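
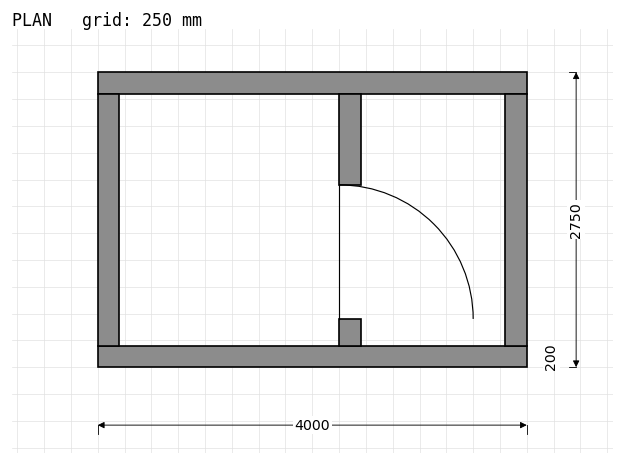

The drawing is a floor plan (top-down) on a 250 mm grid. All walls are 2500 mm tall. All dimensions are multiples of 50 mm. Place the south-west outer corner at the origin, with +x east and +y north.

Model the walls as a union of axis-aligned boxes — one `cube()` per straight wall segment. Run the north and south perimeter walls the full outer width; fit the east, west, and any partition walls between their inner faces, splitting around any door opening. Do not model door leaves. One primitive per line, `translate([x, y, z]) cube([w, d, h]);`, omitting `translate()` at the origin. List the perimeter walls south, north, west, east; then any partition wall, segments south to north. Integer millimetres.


cube([4000, 200, 2500]);
translate([0, 2550, 0]) cube([4000, 200, 2500]);
translate([0, 200, 0]) cube([200, 2350, 2500]);
translate([3800, 200, 0]) cube([200, 2350, 2500]);
translate([2250, 200, 0]) cube([200, 250, 2500]);
translate([2250, 1700, 0]) cube([200, 850, 2500]);


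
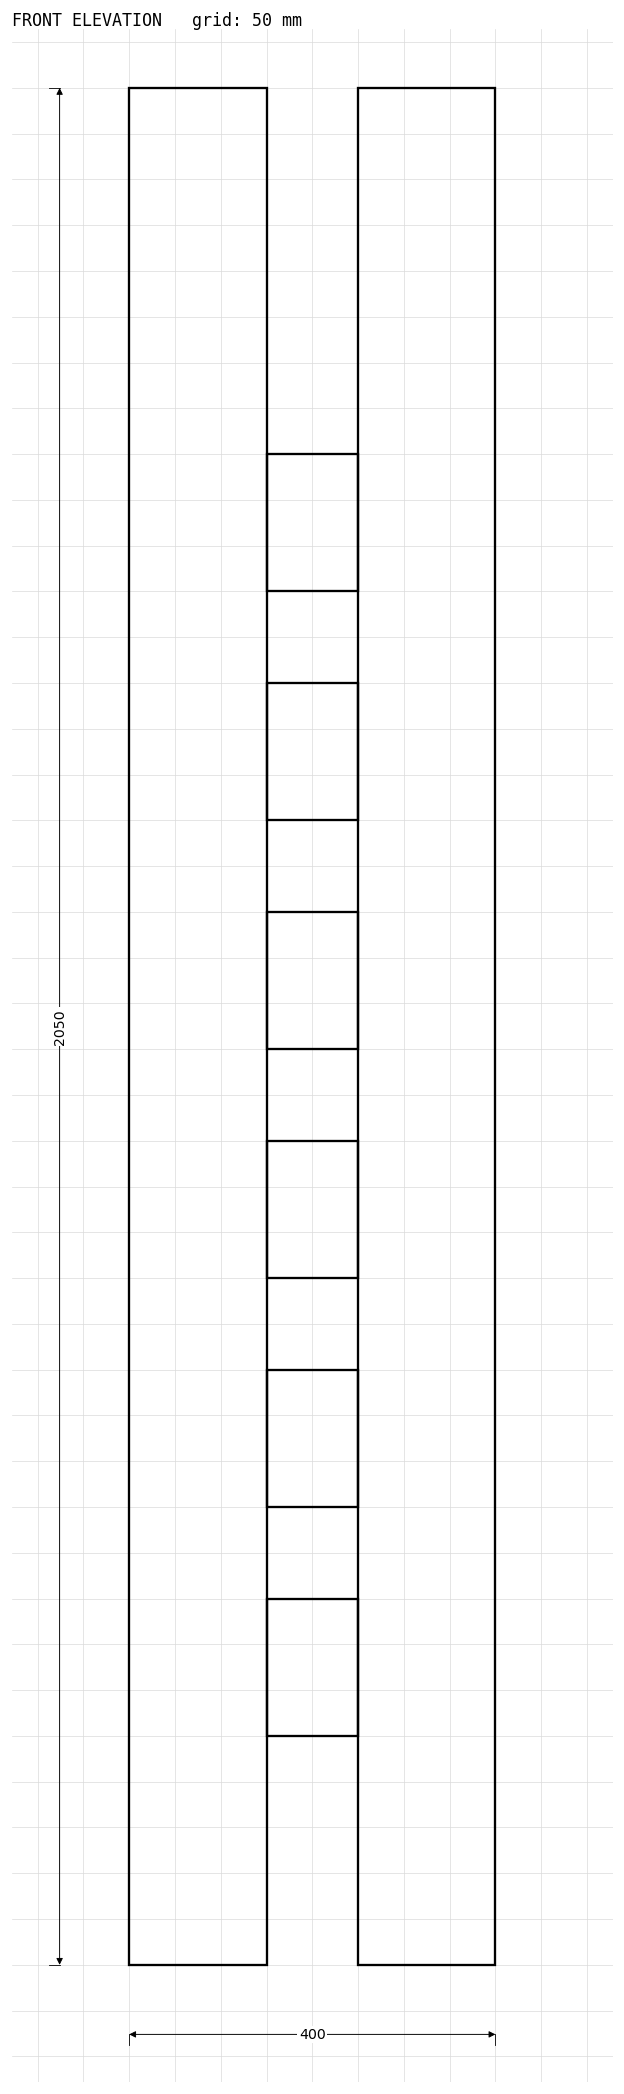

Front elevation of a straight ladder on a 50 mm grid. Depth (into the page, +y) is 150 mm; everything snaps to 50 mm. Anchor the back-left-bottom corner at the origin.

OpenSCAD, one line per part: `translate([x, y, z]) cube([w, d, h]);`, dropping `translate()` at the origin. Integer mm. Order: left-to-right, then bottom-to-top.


cube([150, 150, 2050]);
translate([150, 0, 250]) cube([100, 150, 150]);
translate([150, 0, 500]) cube([100, 150, 150]);
translate([150, 0, 750]) cube([100, 150, 150]);
translate([150, 0, 1000]) cube([100, 150, 150]);
translate([150, 0, 1250]) cube([100, 150, 150]);
translate([150, 0, 1500]) cube([100, 150, 150]);
translate([250, 0, 0]) cube([150, 150, 2050]);


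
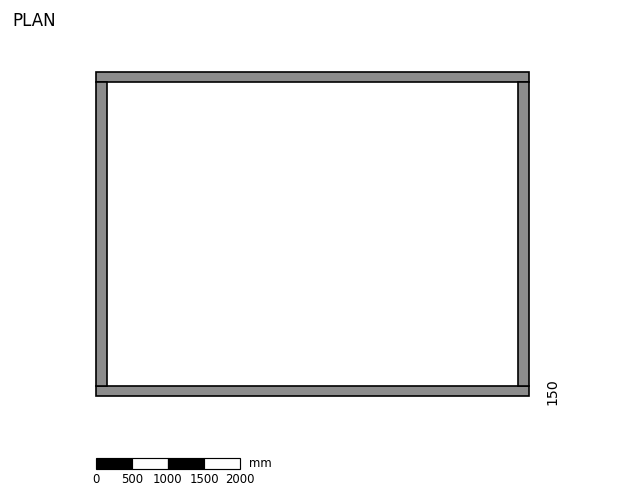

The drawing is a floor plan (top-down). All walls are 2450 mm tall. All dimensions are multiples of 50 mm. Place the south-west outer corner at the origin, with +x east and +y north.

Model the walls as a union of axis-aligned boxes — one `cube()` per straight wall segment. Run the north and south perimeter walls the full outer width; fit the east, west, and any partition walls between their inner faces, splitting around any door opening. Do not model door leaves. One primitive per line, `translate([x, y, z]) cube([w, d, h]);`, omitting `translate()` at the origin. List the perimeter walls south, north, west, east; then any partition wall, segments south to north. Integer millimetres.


cube([6000, 150, 2450]);
translate([0, 4350, 0]) cube([6000, 150, 2450]);
translate([0, 150, 0]) cube([150, 4200, 2450]);
translate([5850, 150, 0]) cube([150, 4200, 2450]);


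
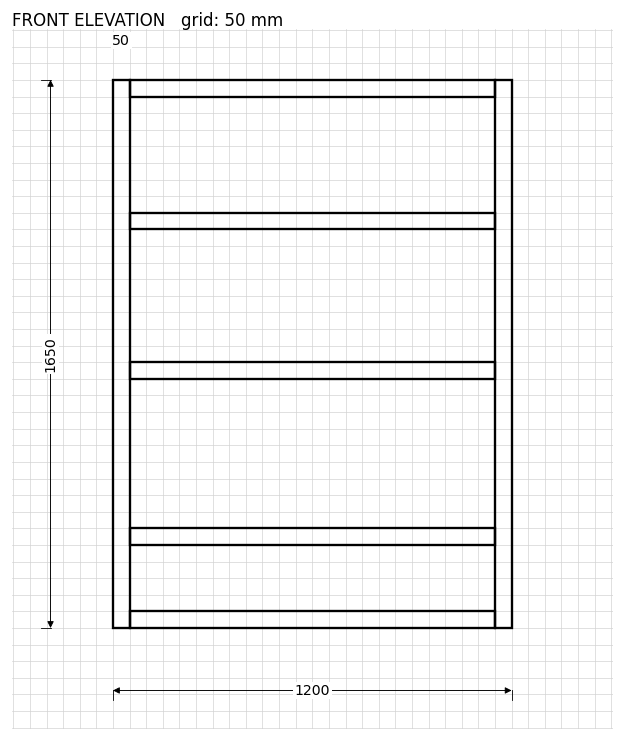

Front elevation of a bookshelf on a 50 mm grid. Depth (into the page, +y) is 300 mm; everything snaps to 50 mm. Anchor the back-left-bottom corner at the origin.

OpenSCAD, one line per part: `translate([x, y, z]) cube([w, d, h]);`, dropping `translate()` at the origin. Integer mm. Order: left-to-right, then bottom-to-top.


cube([50, 300, 1650]);
translate([50, 0, 0]) cube([1100, 300, 50]);
translate([50, 0, 250]) cube([1100, 300, 50]);
translate([50, 0, 750]) cube([1100, 300, 50]);
translate([50, 0, 1200]) cube([1100, 300, 50]);
translate([50, 0, 1600]) cube([1100, 300, 50]);
translate([1150, 0, 0]) cube([50, 300, 1650]);


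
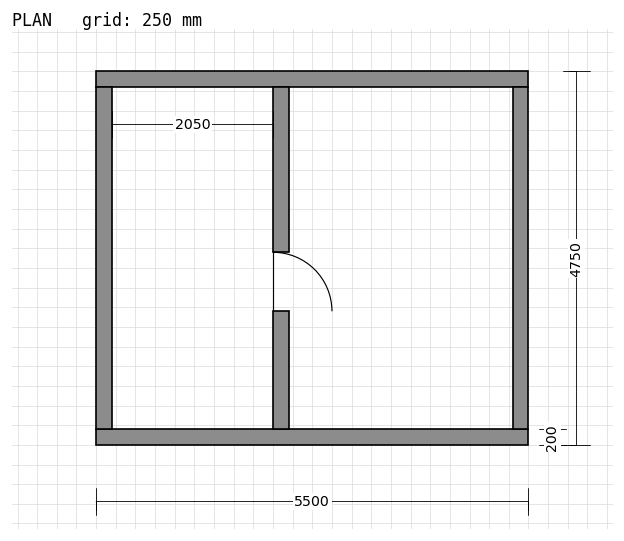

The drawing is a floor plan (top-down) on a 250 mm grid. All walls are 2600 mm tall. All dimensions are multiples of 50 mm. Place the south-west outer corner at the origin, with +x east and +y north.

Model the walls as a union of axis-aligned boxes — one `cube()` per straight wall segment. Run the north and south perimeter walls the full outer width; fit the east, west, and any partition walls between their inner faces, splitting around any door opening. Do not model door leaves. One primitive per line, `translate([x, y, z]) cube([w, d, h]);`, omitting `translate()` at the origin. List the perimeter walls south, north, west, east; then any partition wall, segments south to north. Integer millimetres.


cube([5500, 200, 2600]);
translate([0, 4550, 0]) cube([5500, 200, 2600]);
translate([0, 200, 0]) cube([200, 4350, 2600]);
translate([5300, 200, 0]) cube([200, 4350, 2600]);
translate([2250, 200, 0]) cube([200, 1500, 2600]);
translate([2250, 2450, 0]) cube([200, 2100, 2600]);


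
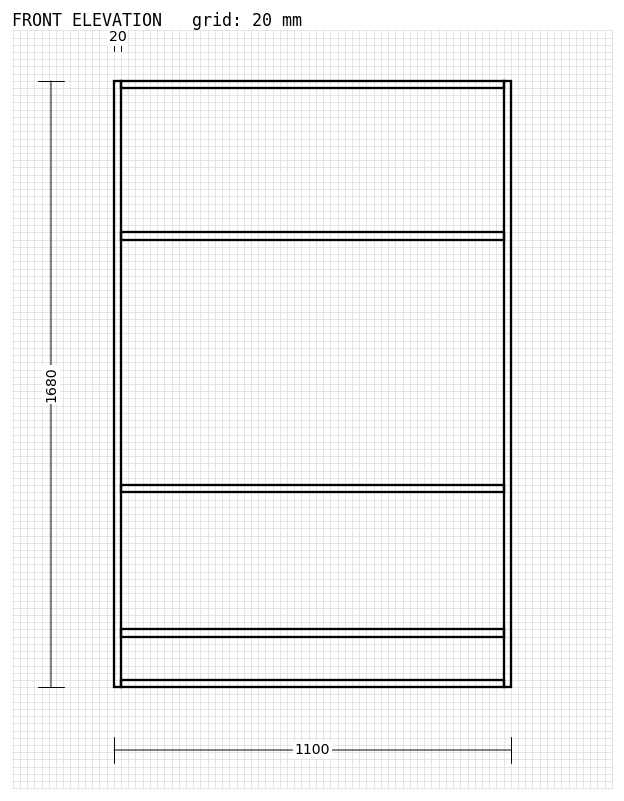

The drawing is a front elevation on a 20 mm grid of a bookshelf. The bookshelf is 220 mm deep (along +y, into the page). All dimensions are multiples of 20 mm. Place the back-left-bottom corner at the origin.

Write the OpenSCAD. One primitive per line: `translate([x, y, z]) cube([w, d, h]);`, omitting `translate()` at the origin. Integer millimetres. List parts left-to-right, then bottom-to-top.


cube([20, 220, 1680]);
translate([20, 0, 0]) cube([1060, 220, 20]);
translate([20, 0, 140]) cube([1060, 220, 20]);
translate([20, 0, 540]) cube([1060, 220, 20]);
translate([20, 0, 1240]) cube([1060, 220, 20]);
translate([20, 0, 1660]) cube([1060, 220, 20]);
translate([1080, 0, 0]) cube([20, 220, 1680]);


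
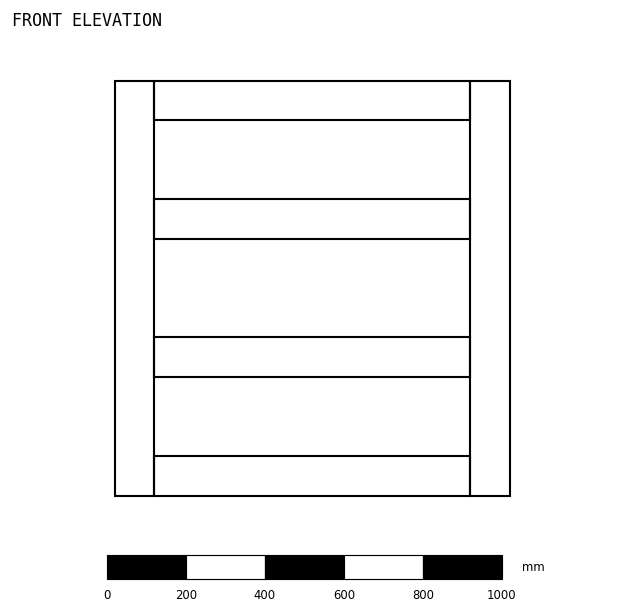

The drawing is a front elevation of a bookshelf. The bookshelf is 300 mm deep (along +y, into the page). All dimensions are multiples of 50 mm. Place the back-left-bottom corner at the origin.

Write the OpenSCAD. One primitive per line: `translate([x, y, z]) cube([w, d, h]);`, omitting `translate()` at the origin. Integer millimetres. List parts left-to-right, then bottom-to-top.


cube([100, 300, 1050]);
translate([100, 0, 0]) cube([800, 300, 100]);
translate([100, 0, 300]) cube([800, 300, 100]);
translate([100, 0, 650]) cube([800, 300, 100]);
translate([100, 0, 950]) cube([800, 300, 100]);
translate([900, 0, 0]) cube([100, 300, 1050]);


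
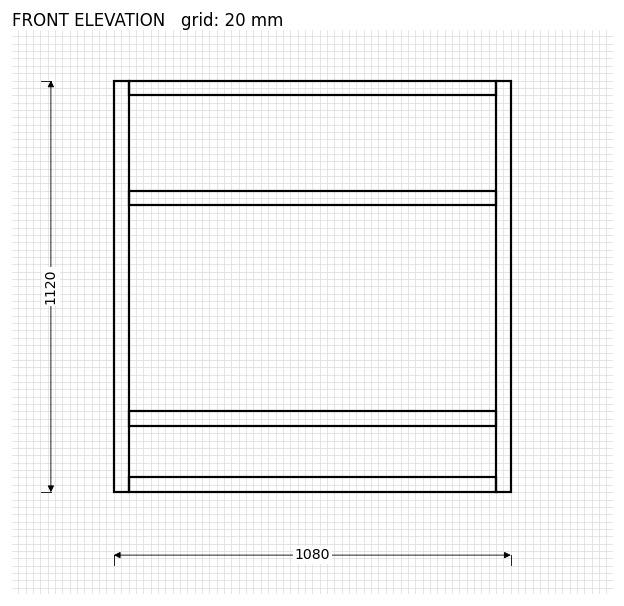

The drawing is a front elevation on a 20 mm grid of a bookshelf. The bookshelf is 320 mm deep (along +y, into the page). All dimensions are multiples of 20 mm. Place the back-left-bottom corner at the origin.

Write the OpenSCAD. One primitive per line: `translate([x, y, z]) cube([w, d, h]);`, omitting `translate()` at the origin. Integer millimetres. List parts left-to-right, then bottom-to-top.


cube([40, 320, 1120]);
translate([40, 0, 0]) cube([1000, 320, 40]);
translate([40, 0, 180]) cube([1000, 320, 40]);
translate([40, 0, 780]) cube([1000, 320, 40]);
translate([40, 0, 1080]) cube([1000, 320, 40]);
translate([1040, 0, 0]) cube([40, 320, 1120]);


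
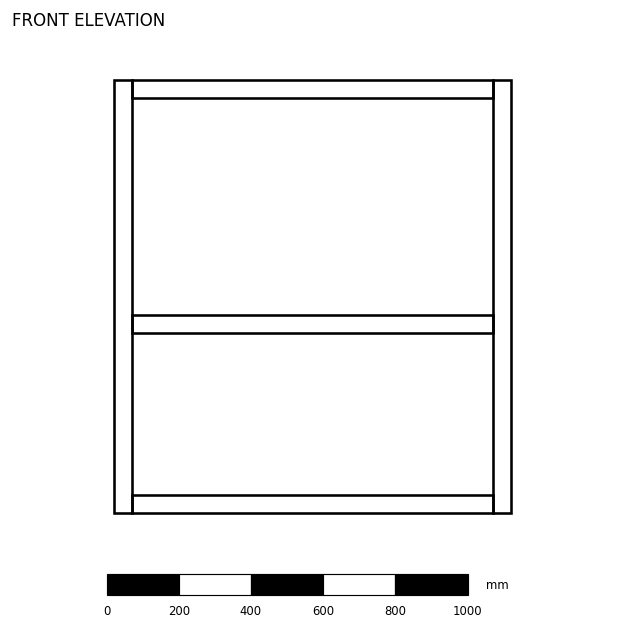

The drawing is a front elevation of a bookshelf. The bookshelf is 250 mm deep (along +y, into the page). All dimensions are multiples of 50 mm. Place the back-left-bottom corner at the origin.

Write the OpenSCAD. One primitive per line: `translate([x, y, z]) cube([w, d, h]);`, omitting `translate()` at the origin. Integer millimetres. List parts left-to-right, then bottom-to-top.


cube([50, 250, 1200]);
translate([50, 0, 0]) cube([1000, 250, 50]);
translate([50, 0, 500]) cube([1000, 250, 50]);
translate([50, 0, 1150]) cube([1000, 250, 50]);
translate([1050, 0, 0]) cube([50, 250, 1200]);


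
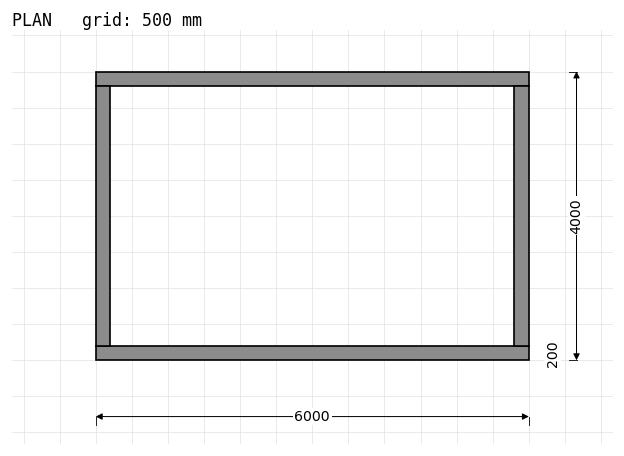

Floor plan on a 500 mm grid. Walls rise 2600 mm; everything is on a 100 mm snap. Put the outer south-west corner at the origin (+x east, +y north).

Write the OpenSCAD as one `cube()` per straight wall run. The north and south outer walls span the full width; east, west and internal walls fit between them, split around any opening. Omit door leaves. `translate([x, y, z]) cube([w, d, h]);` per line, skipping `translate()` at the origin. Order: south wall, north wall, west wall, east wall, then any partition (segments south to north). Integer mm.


cube([6000, 200, 2600]);
translate([0, 3800, 0]) cube([6000, 200, 2600]);
translate([0, 200, 0]) cube([200, 3600, 2600]);
translate([5800, 200, 0]) cube([200, 3600, 2600]);


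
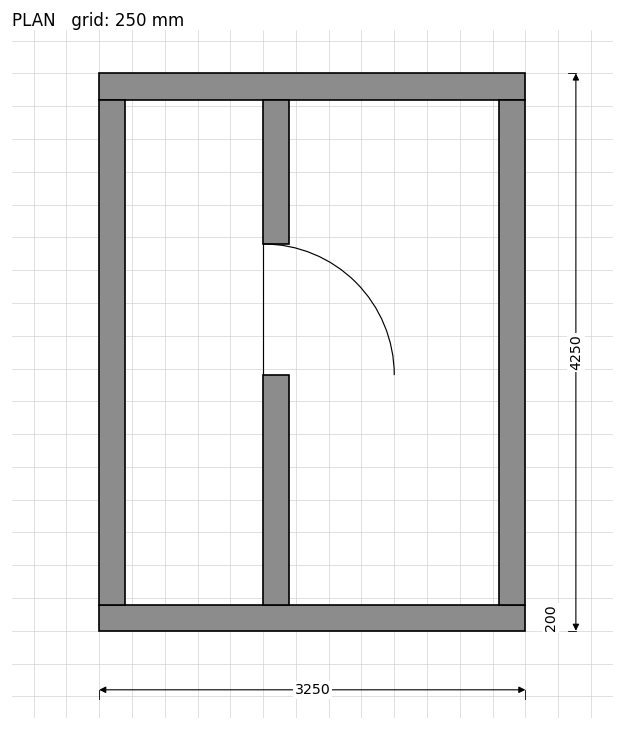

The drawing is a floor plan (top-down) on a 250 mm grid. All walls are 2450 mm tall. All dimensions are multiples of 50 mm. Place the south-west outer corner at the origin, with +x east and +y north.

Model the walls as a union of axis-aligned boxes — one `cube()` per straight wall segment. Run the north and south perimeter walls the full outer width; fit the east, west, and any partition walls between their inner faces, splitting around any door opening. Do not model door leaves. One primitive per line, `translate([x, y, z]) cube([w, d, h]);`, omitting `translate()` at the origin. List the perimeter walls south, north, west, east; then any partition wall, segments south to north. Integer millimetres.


cube([3250, 200, 2450]);
translate([0, 4050, 0]) cube([3250, 200, 2450]);
translate([0, 200, 0]) cube([200, 3850, 2450]);
translate([3050, 200, 0]) cube([200, 3850, 2450]);
translate([1250, 200, 0]) cube([200, 1750, 2450]);
translate([1250, 2950, 0]) cube([200, 1100, 2450]);


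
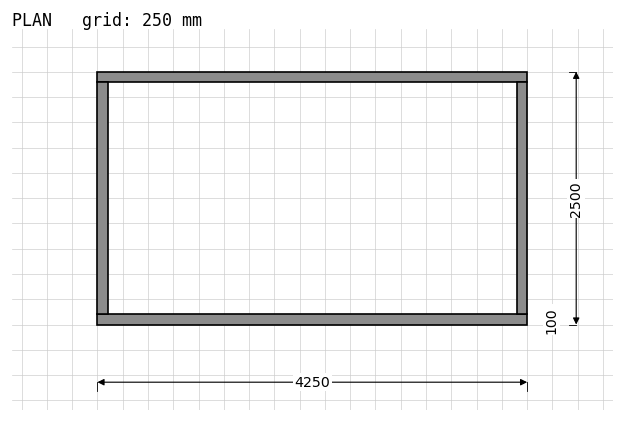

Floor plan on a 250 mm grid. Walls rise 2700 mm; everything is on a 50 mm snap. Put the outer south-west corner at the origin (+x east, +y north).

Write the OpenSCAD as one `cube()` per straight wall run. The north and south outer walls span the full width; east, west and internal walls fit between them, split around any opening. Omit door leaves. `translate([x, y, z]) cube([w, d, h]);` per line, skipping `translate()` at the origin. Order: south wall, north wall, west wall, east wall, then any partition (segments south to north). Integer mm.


cube([4250, 100, 2700]);
translate([0, 2400, 0]) cube([4250, 100, 2700]);
translate([0, 100, 0]) cube([100, 2300, 2700]);
translate([4150, 100, 0]) cube([100, 2300, 2700]);


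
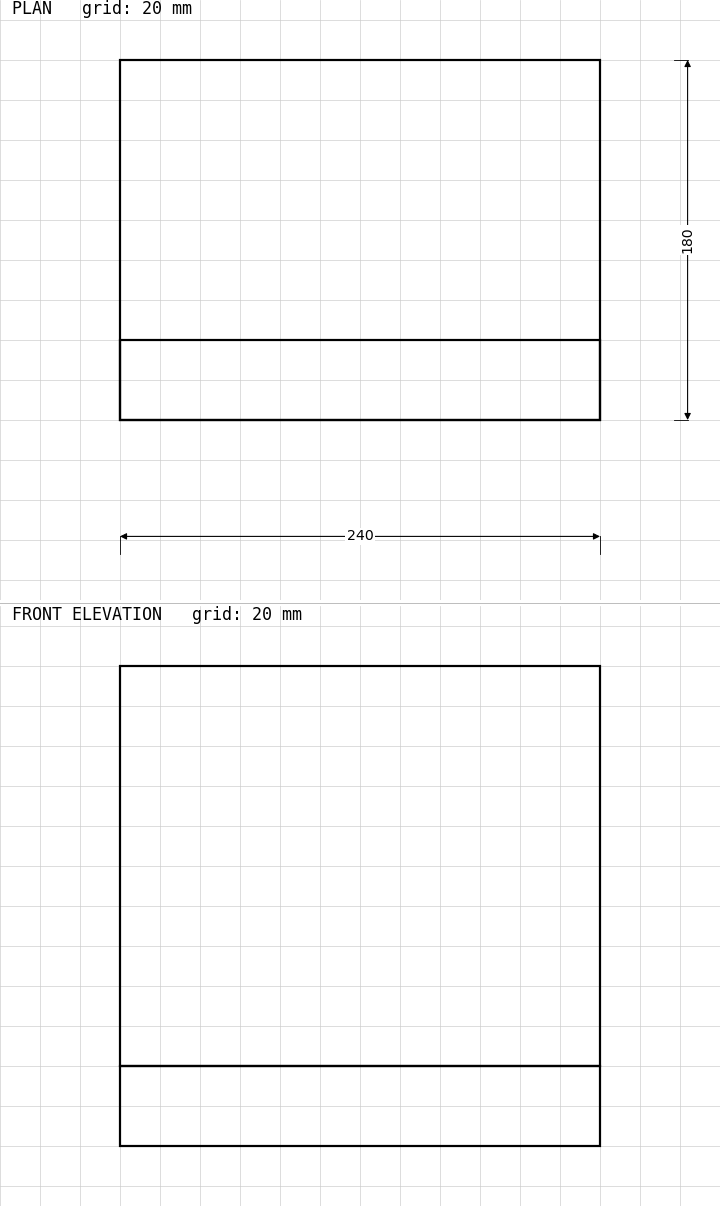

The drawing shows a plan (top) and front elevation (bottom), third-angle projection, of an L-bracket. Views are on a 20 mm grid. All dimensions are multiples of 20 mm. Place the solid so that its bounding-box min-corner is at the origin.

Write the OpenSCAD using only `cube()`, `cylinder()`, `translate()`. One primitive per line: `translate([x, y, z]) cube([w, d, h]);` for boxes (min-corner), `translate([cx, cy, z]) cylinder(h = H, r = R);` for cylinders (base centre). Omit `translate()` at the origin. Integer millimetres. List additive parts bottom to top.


cube([240, 180, 40]);
translate([0, 0, 40]) cube([240, 40, 200]);


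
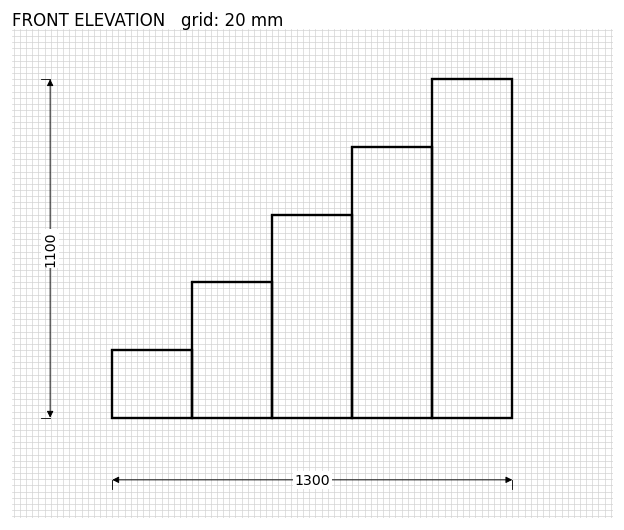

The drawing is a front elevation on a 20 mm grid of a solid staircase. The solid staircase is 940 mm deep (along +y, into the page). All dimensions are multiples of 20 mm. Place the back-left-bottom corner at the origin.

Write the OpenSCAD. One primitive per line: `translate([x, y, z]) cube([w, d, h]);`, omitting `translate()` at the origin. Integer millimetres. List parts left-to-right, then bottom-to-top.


cube([260, 940, 220]);
translate([260, 0, 0]) cube([260, 940, 440]);
translate([520, 0, 0]) cube([260, 940, 660]);
translate([780, 0, 0]) cube([260, 940, 880]);
translate([1040, 0, 0]) cube([260, 940, 1100]);


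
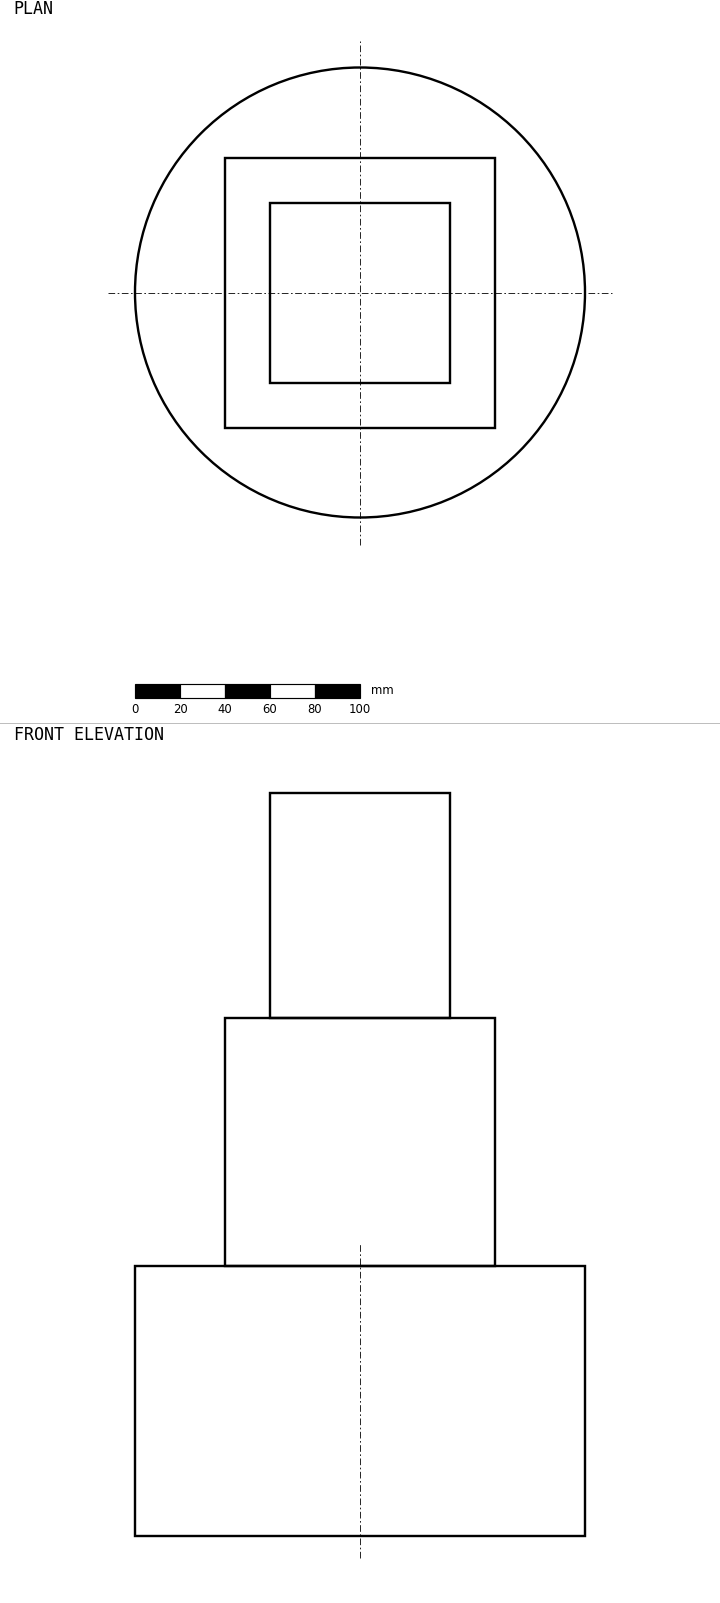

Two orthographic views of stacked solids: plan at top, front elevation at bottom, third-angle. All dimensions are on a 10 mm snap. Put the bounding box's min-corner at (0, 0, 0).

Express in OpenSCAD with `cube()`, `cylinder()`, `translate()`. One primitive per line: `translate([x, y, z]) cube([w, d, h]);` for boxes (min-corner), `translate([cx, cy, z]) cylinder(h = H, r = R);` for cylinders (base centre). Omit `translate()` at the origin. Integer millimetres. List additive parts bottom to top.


translate([100, 100, 0]) cylinder(h = 120, r = 100);
translate([40, 40, 120]) cube([120, 120, 110]);
translate([60, 60, 230]) cube([80, 80, 100]);


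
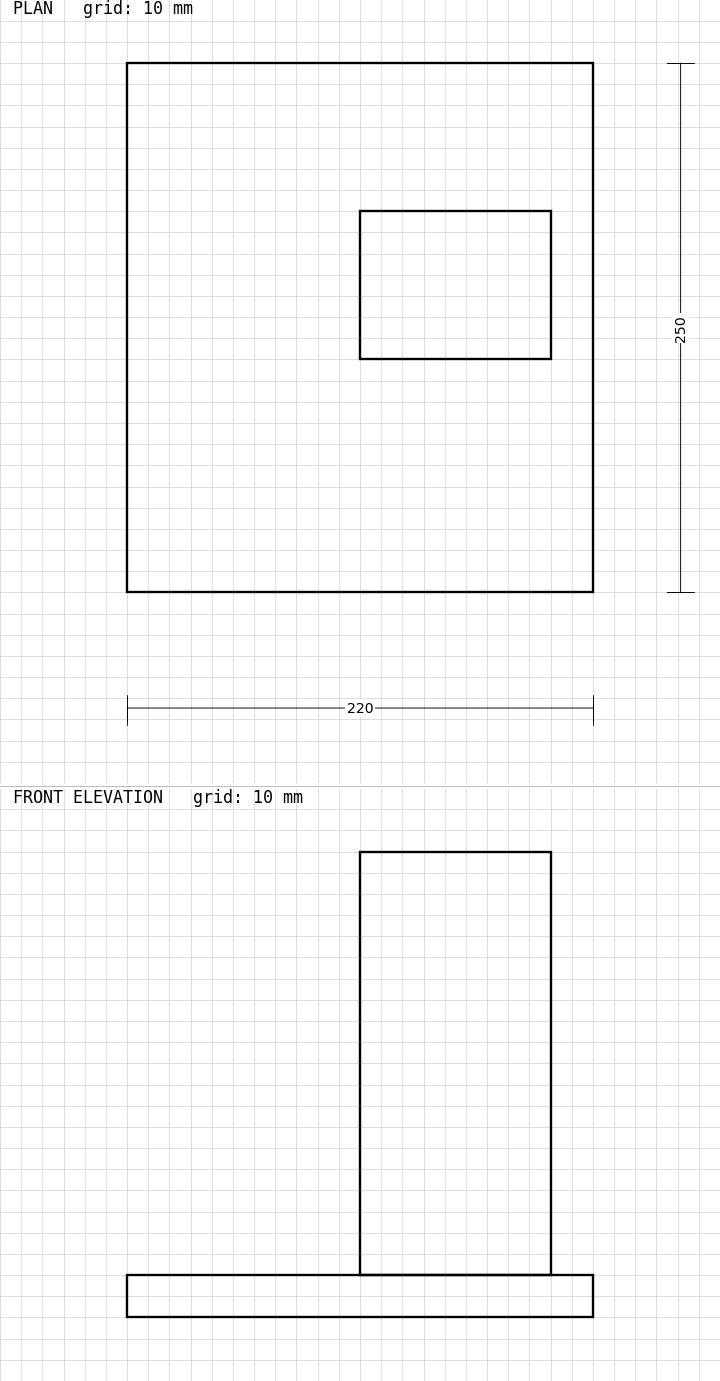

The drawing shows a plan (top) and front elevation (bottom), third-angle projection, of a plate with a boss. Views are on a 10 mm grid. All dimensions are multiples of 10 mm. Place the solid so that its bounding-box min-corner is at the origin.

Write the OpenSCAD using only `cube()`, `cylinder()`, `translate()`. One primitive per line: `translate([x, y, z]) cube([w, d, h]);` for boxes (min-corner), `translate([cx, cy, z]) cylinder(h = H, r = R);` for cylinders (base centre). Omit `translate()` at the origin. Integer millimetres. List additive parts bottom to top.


cube([220, 250, 20]);
translate([110, 110, 20]) cube([90, 70, 200]);


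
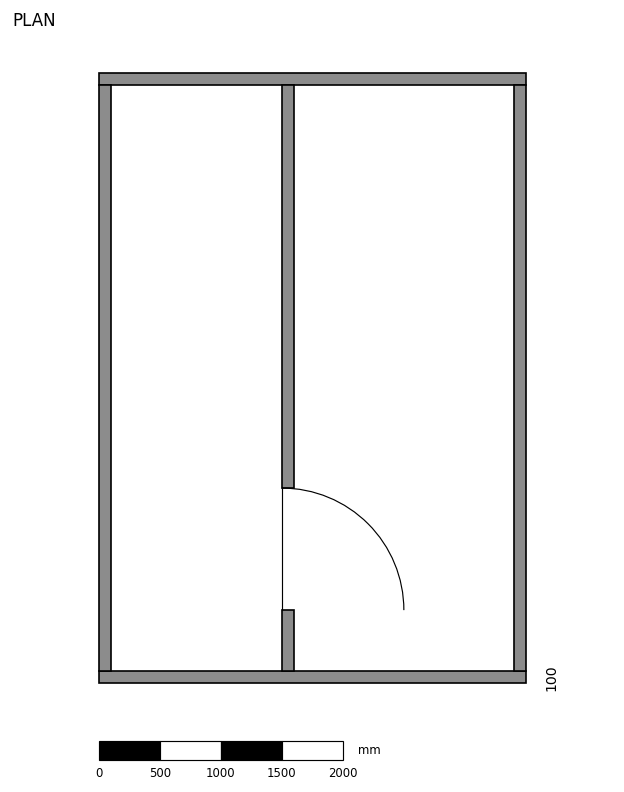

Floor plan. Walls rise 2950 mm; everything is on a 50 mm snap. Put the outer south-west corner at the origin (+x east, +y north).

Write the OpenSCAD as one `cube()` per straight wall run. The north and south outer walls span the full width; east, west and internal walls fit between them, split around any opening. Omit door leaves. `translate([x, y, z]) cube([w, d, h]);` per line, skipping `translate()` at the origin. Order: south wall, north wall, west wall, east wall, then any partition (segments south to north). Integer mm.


cube([3500, 100, 2950]);
translate([0, 4900, 0]) cube([3500, 100, 2950]);
translate([0, 100, 0]) cube([100, 4800, 2950]);
translate([3400, 100, 0]) cube([100, 4800, 2950]);
translate([1500, 100, 0]) cube([100, 500, 2950]);
translate([1500, 1600, 0]) cube([100, 3300, 2950]);


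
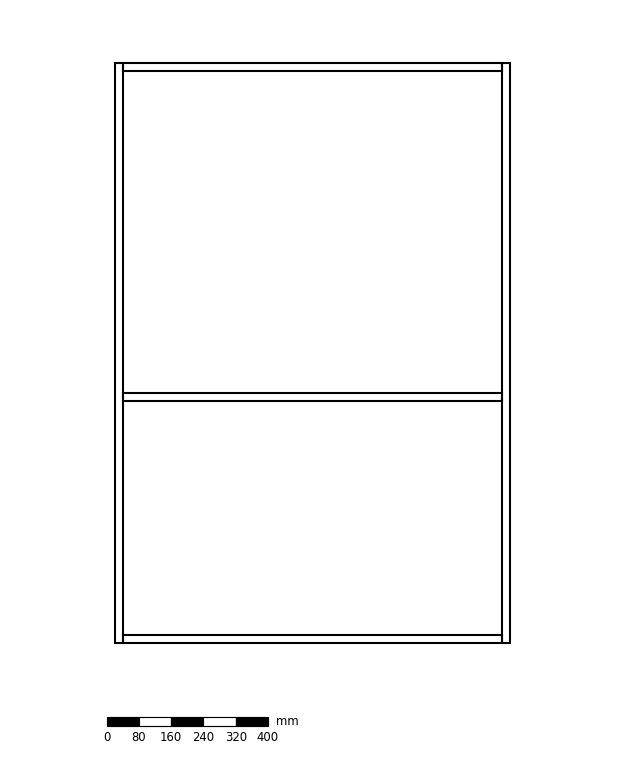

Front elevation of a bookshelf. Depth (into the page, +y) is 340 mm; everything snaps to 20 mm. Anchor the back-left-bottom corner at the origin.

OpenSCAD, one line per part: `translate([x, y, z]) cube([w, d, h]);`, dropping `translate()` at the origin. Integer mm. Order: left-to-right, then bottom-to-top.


cube([20, 340, 1440]);
translate([20, 0, 0]) cube([940, 340, 20]);
translate([20, 0, 600]) cube([940, 340, 20]);
translate([20, 0, 1420]) cube([940, 340, 20]);
translate([960, 0, 0]) cube([20, 340, 1440]);


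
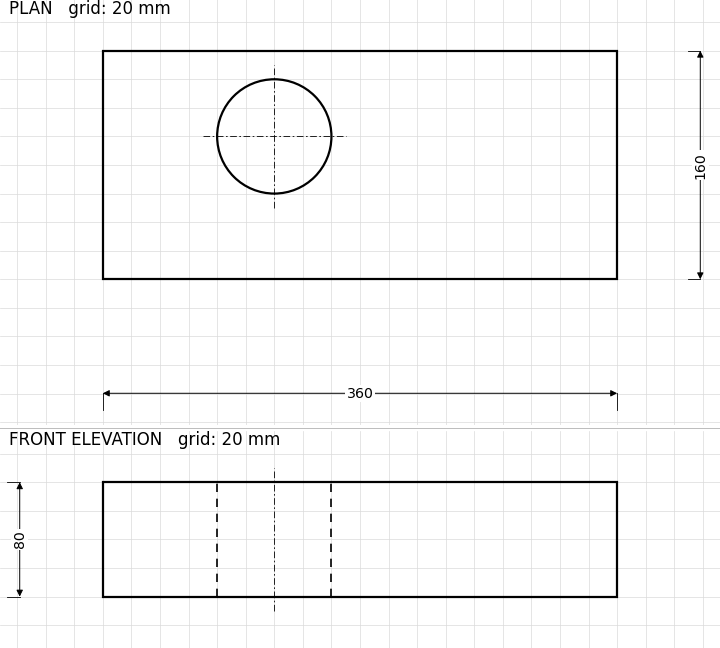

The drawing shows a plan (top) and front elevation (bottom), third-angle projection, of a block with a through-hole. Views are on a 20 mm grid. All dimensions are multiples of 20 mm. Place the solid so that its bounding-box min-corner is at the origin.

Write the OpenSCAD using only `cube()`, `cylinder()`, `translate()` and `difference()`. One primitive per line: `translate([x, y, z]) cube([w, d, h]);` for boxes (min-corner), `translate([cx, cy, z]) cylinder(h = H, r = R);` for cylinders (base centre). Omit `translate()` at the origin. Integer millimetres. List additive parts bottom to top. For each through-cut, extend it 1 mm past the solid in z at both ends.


difference() {
  cube([360, 160, 80]);
  translate([120, 100, -1]) cylinder(h = 82, r = 40);
}


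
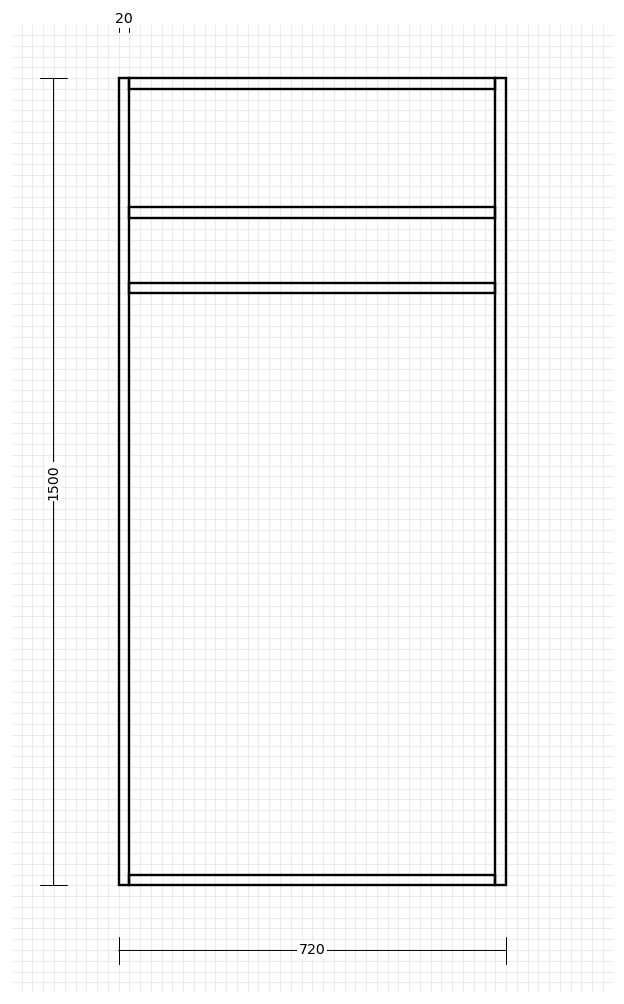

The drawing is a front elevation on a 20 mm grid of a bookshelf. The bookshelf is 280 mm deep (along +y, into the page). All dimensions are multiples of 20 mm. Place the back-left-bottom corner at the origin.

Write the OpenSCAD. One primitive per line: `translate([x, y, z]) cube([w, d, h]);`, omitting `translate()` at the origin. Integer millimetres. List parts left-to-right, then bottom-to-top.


cube([20, 280, 1500]);
translate([20, 0, 0]) cube([680, 280, 20]);
translate([20, 0, 1100]) cube([680, 280, 20]);
translate([20, 0, 1240]) cube([680, 280, 20]);
translate([20, 0, 1480]) cube([680, 280, 20]);
translate([700, 0, 0]) cube([20, 280, 1500]);


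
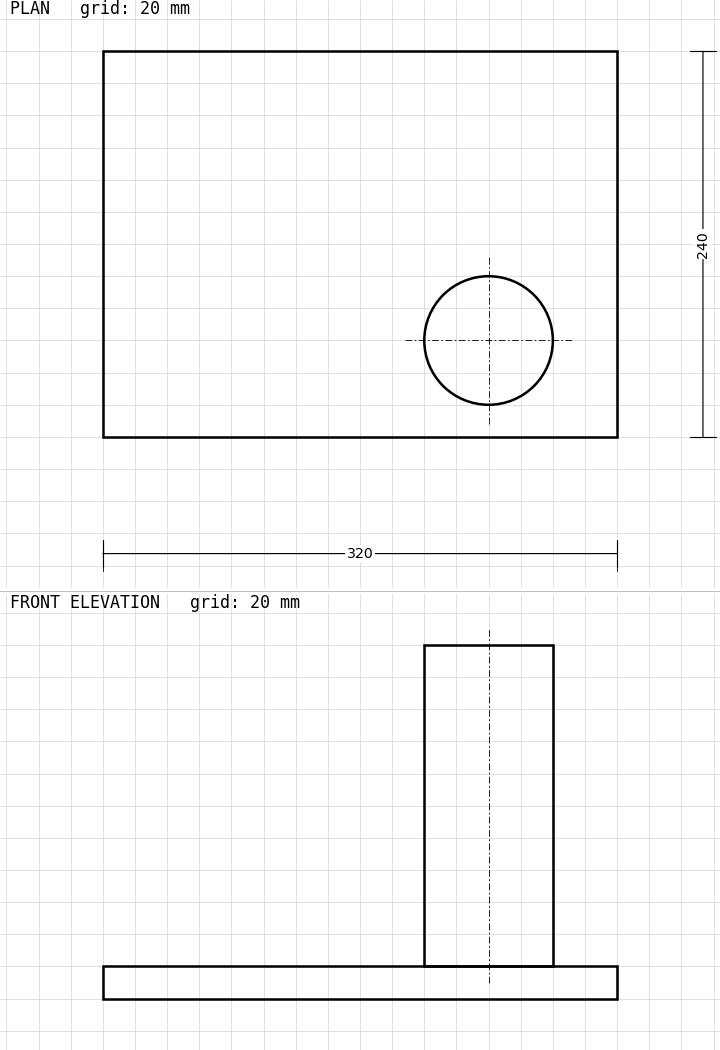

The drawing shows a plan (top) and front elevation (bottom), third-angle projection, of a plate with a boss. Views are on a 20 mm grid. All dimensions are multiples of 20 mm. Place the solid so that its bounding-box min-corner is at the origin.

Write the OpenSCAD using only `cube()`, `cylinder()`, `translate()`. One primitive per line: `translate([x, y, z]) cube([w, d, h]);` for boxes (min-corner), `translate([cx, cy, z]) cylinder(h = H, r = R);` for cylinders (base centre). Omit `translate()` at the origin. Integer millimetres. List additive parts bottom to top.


cube([320, 240, 20]);
translate([240, 60, 20]) cylinder(h = 200, r = 40);


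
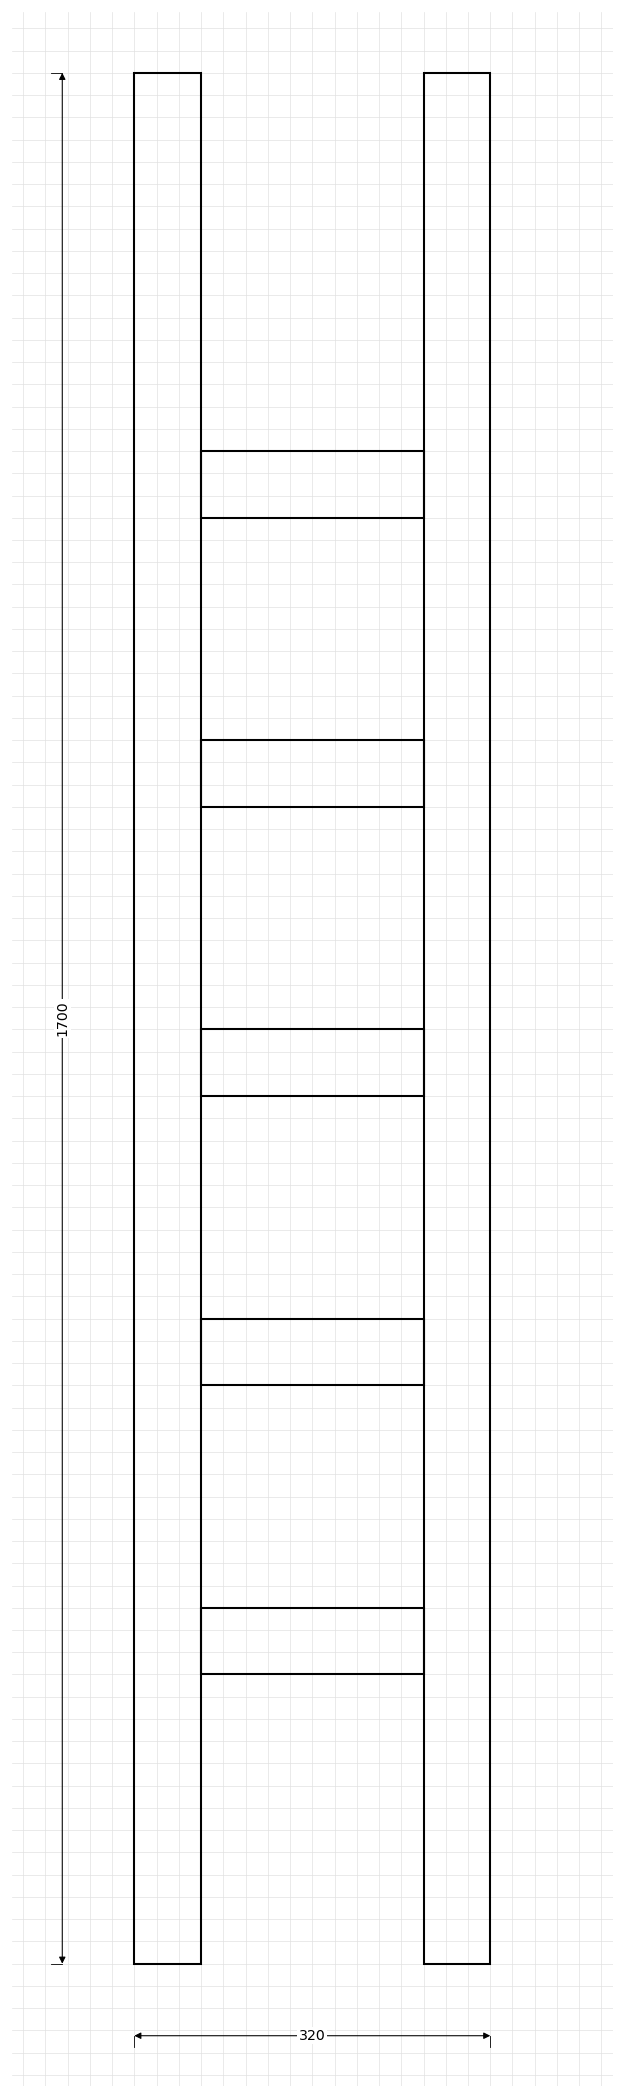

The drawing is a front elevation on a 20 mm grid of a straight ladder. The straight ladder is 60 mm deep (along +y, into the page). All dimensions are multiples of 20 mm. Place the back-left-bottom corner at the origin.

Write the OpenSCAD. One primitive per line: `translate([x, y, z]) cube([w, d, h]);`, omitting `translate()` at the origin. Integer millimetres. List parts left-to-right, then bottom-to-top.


cube([60, 60, 1700]);
translate([60, 0, 260]) cube([200, 60, 60]);
translate([60, 0, 520]) cube([200, 60, 60]);
translate([60, 0, 780]) cube([200, 60, 60]);
translate([60, 0, 1040]) cube([200, 60, 60]);
translate([60, 0, 1300]) cube([200, 60, 60]);
translate([260, 0, 0]) cube([60, 60, 1700]);


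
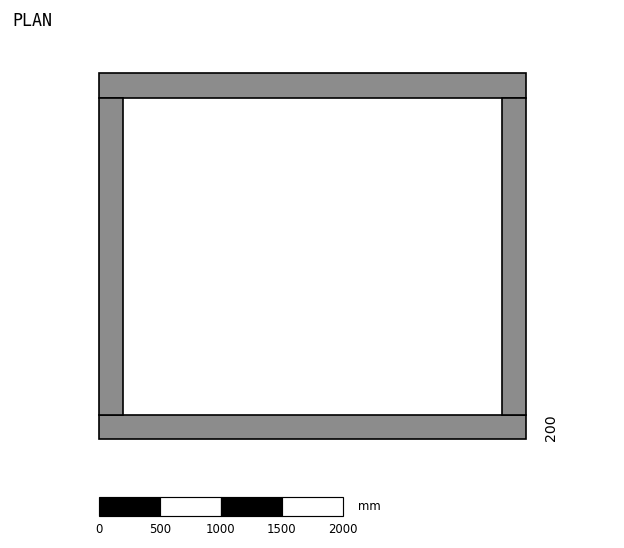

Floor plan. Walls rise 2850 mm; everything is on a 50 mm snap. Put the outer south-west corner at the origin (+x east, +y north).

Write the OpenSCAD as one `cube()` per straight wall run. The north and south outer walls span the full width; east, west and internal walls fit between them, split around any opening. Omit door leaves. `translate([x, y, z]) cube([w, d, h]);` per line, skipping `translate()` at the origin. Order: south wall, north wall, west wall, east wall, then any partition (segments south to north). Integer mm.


cube([3500, 200, 2850]);
translate([0, 2800, 0]) cube([3500, 200, 2850]);
translate([0, 200, 0]) cube([200, 2600, 2850]);
translate([3300, 200, 0]) cube([200, 2600, 2850]);


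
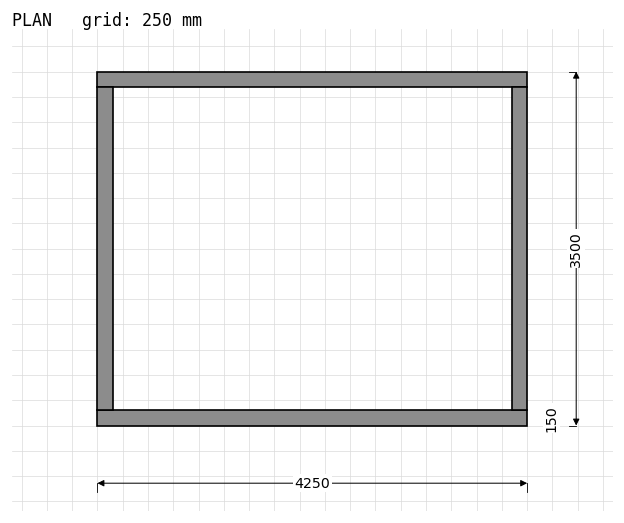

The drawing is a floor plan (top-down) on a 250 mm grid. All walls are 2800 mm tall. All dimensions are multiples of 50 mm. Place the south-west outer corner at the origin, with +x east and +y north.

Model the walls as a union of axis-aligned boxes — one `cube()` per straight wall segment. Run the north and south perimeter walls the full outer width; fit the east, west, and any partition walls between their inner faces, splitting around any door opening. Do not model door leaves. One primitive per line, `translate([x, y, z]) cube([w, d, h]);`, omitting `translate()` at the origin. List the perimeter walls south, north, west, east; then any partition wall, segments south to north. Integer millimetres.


cube([4250, 150, 2800]);
translate([0, 3350, 0]) cube([4250, 150, 2800]);
translate([0, 150, 0]) cube([150, 3200, 2800]);
translate([4100, 150, 0]) cube([150, 3200, 2800]);


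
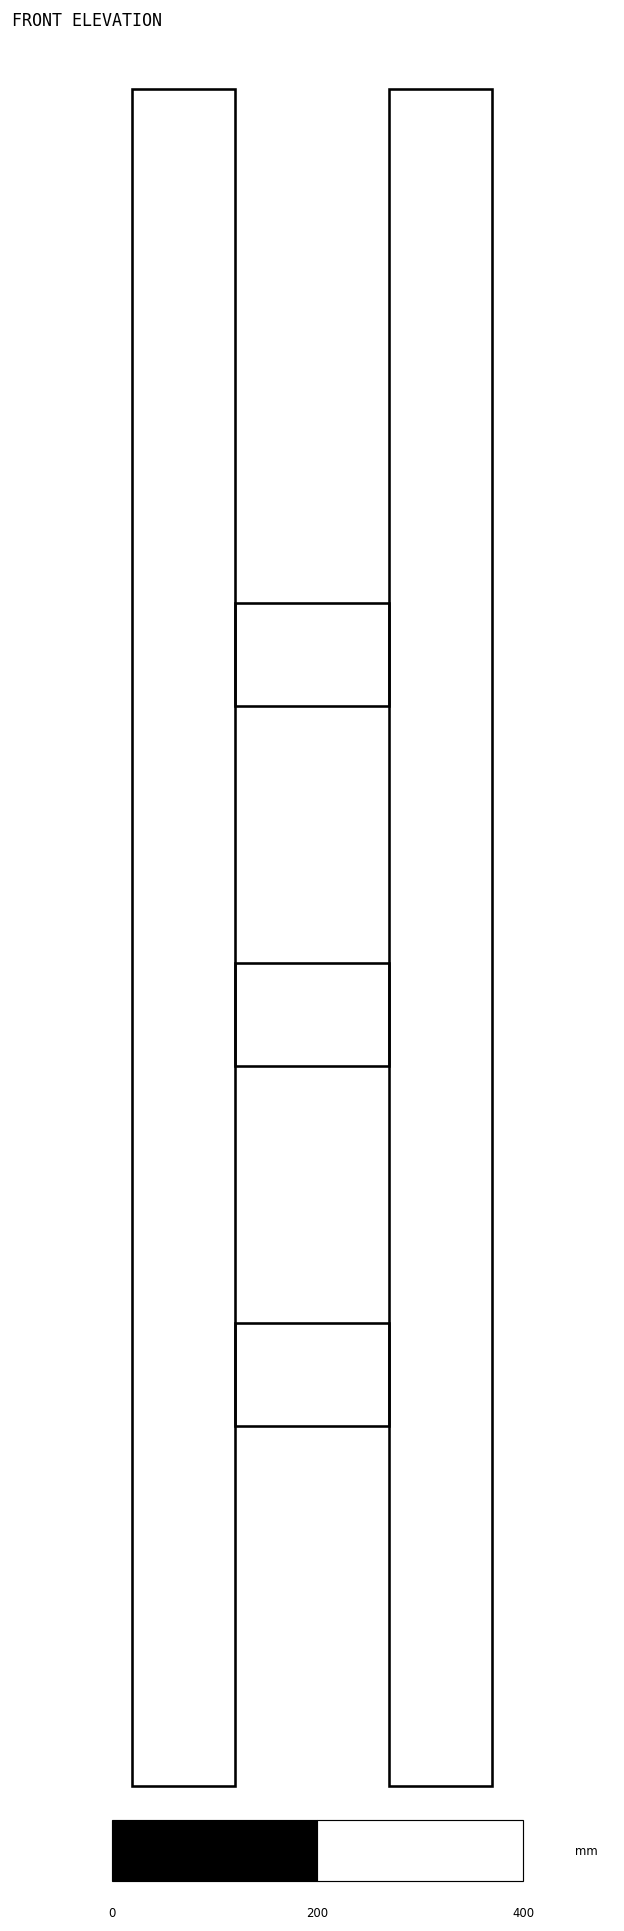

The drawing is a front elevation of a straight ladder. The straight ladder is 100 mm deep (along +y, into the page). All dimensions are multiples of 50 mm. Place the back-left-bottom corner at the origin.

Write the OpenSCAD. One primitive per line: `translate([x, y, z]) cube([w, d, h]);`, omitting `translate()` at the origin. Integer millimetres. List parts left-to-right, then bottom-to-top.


cube([100, 100, 1650]);
translate([100, 0, 350]) cube([150, 100, 100]);
translate([100, 0, 700]) cube([150, 100, 100]);
translate([100, 0, 1050]) cube([150, 100, 100]);
translate([250, 0, 0]) cube([100, 100, 1650]);


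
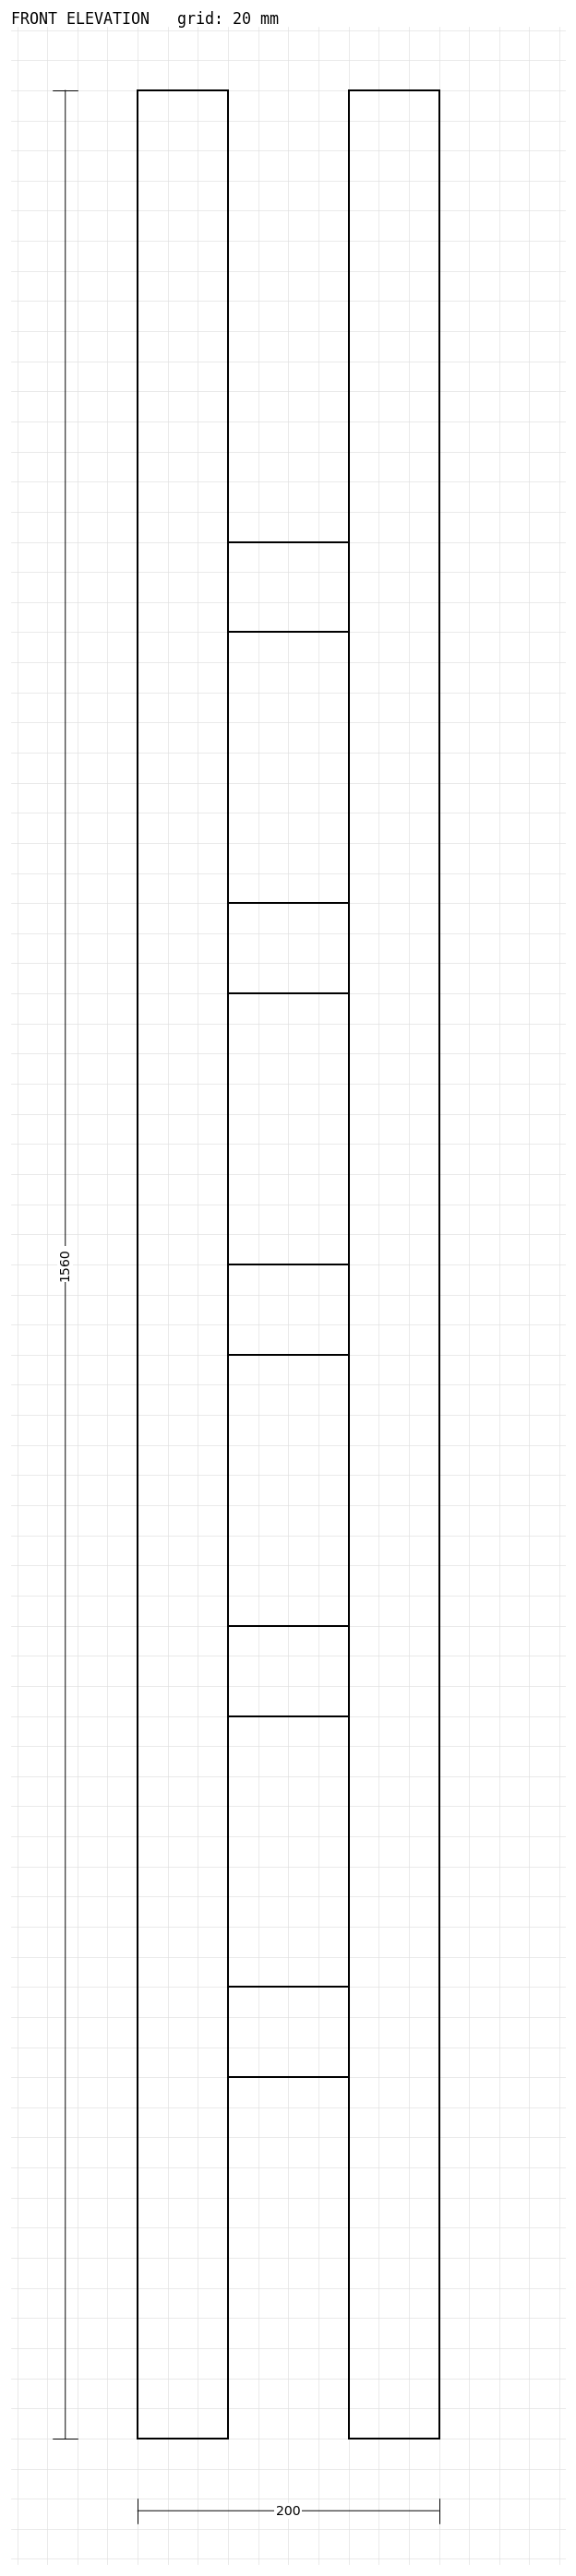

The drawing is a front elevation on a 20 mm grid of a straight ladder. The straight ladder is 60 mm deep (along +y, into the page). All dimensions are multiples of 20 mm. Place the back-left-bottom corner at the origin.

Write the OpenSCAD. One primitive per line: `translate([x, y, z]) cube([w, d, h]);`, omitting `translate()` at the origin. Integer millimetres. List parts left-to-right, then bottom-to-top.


cube([60, 60, 1560]);
translate([60, 0, 240]) cube([80, 60, 60]);
translate([60, 0, 480]) cube([80, 60, 60]);
translate([60, 0, 720]) cube([80, 60, 60]);
translate([60, 0, 960]) cube([80, 60, 60]);
translate([60, 0, 1200]) cube([80, 60, 60]);
translate([140, 0, 0]) cube([60, 60, 1560]);


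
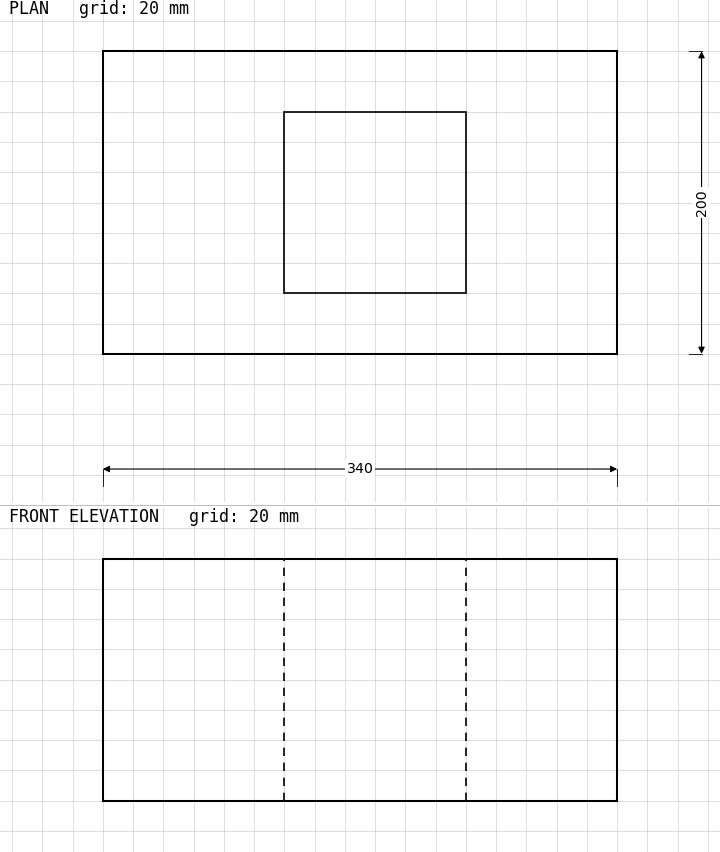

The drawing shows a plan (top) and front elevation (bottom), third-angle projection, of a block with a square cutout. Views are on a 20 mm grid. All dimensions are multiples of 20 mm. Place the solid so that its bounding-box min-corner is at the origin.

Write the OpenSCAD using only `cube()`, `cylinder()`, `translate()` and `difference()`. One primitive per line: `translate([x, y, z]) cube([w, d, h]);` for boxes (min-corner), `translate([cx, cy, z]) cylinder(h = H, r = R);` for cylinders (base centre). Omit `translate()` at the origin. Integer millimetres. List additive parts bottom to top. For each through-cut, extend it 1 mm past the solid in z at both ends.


difference() {
  cube([340, 200, 160]);
  translate([120, 40, -1]) cube([120, 120, 162]);
}


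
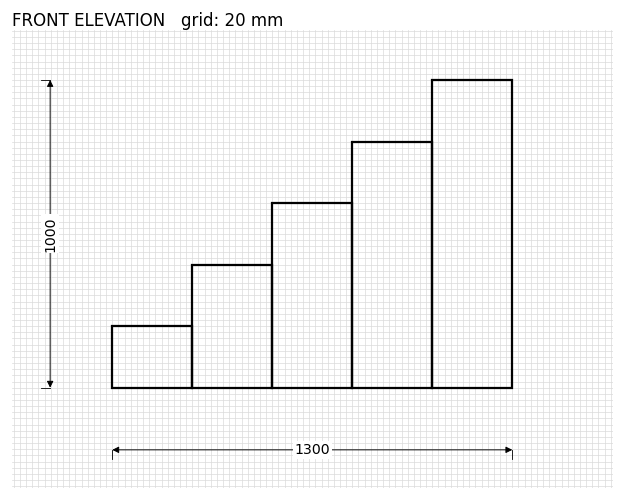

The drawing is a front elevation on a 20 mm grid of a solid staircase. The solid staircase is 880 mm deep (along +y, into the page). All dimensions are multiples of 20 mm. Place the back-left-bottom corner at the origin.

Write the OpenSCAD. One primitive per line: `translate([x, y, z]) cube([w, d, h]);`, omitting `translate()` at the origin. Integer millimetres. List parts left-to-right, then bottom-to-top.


cube([260, 880, 200]);
translate([260, 0, 0]) cube([260, 880, 400]);
translate([520, 0, 0]) cube([260, 880, 600]);
translate([780, 0, 0]) cube([260, 880, 800]);
translate([1040, 0, 0]) cube([260, 880, 1000]);


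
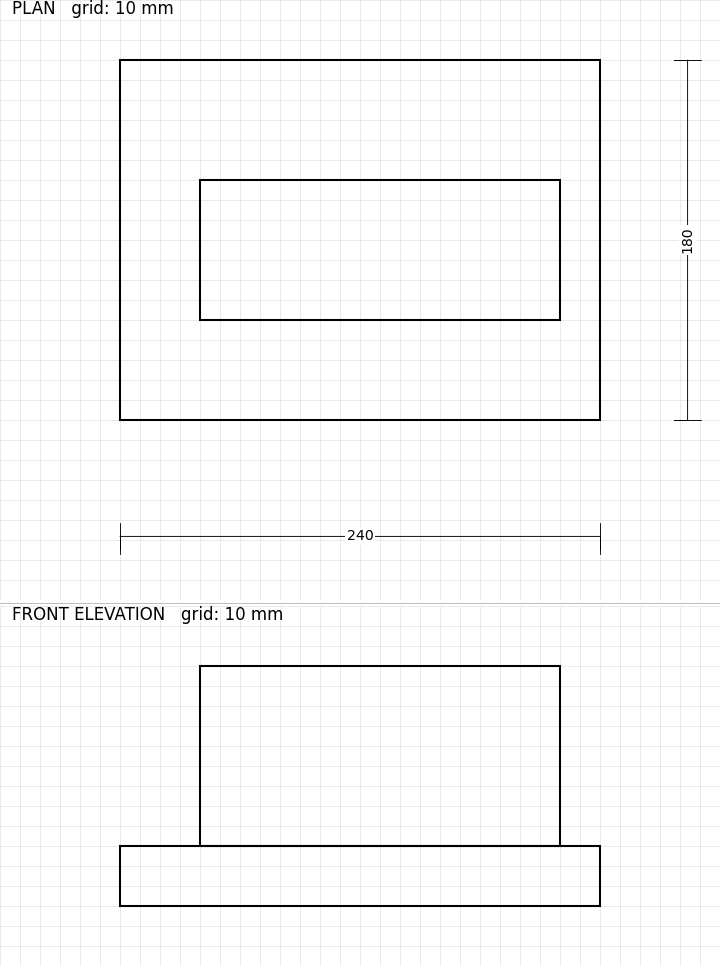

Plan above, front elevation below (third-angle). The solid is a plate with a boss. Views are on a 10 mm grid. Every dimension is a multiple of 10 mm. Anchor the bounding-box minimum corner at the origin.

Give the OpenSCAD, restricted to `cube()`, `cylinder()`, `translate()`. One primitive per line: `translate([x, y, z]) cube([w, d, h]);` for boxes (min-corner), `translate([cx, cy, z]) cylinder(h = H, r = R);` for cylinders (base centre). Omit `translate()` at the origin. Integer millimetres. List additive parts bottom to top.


cube([240, 180, 30]);
translate([40, 50, 30]) cube([180, 70, 90]);


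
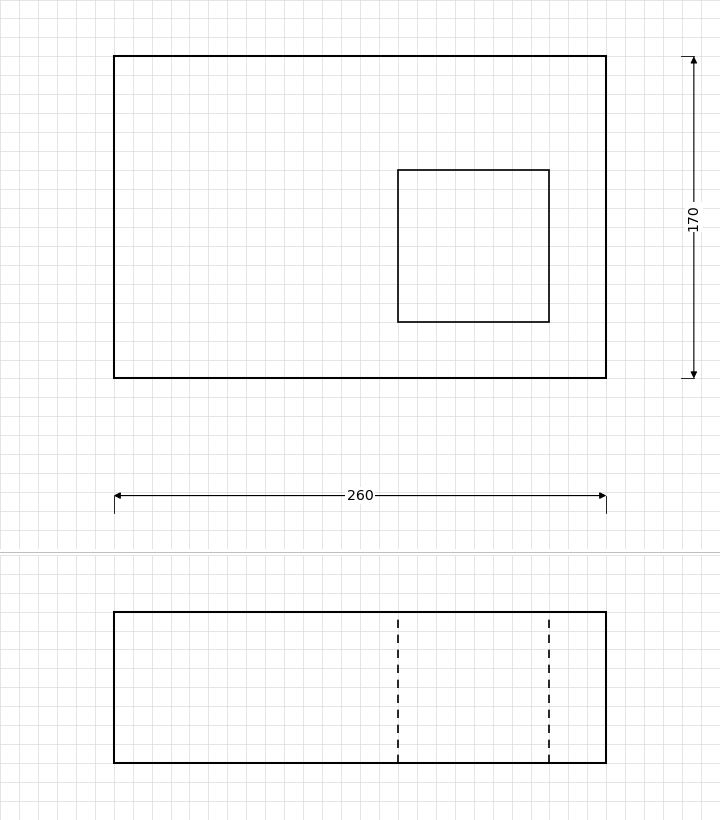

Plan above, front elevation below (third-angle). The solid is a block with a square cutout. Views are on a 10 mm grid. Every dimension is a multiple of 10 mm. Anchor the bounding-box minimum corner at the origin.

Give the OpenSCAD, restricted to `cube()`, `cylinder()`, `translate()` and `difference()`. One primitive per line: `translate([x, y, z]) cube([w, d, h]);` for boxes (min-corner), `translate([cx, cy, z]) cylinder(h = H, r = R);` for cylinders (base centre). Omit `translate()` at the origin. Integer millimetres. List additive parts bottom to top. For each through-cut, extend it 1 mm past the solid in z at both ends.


difference() {
  cube([260, 170, 80]);
  translate([150, 30, -1]) cube([80, 80, 82]);
}


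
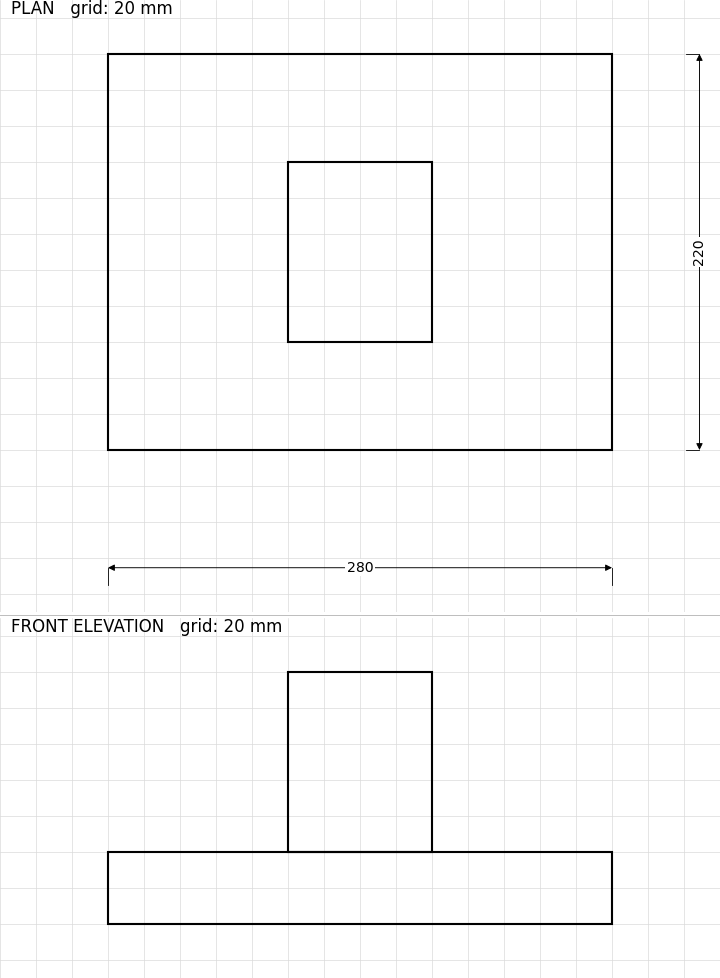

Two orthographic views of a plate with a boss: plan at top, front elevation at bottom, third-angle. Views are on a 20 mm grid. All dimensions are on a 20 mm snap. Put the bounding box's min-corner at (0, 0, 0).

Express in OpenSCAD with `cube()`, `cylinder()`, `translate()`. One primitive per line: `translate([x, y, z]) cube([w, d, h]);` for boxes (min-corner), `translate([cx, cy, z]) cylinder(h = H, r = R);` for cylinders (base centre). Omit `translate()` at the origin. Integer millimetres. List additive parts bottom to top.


cube([280, 220, 40]);
translate([100, 60, 40]) cube([80, 100, 100]);


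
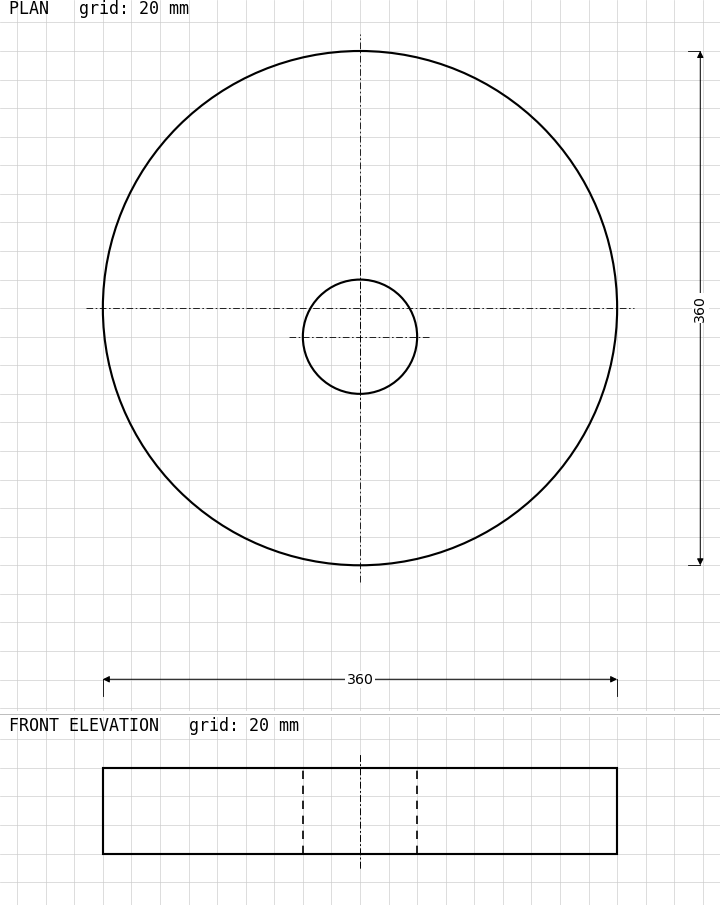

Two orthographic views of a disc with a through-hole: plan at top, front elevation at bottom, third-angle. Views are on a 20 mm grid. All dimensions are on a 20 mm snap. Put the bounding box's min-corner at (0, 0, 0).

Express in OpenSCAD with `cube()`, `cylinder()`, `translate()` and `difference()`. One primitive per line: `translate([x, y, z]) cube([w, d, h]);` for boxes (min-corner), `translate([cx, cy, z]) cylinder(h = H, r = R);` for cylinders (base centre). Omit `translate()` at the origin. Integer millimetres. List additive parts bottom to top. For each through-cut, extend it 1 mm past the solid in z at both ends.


difference() {
  translate([180, 180, 0]) cylinder(h = 60, r = 180);
  translate([180, 160, -1]) cylinder(h = 62, r = 40);
}


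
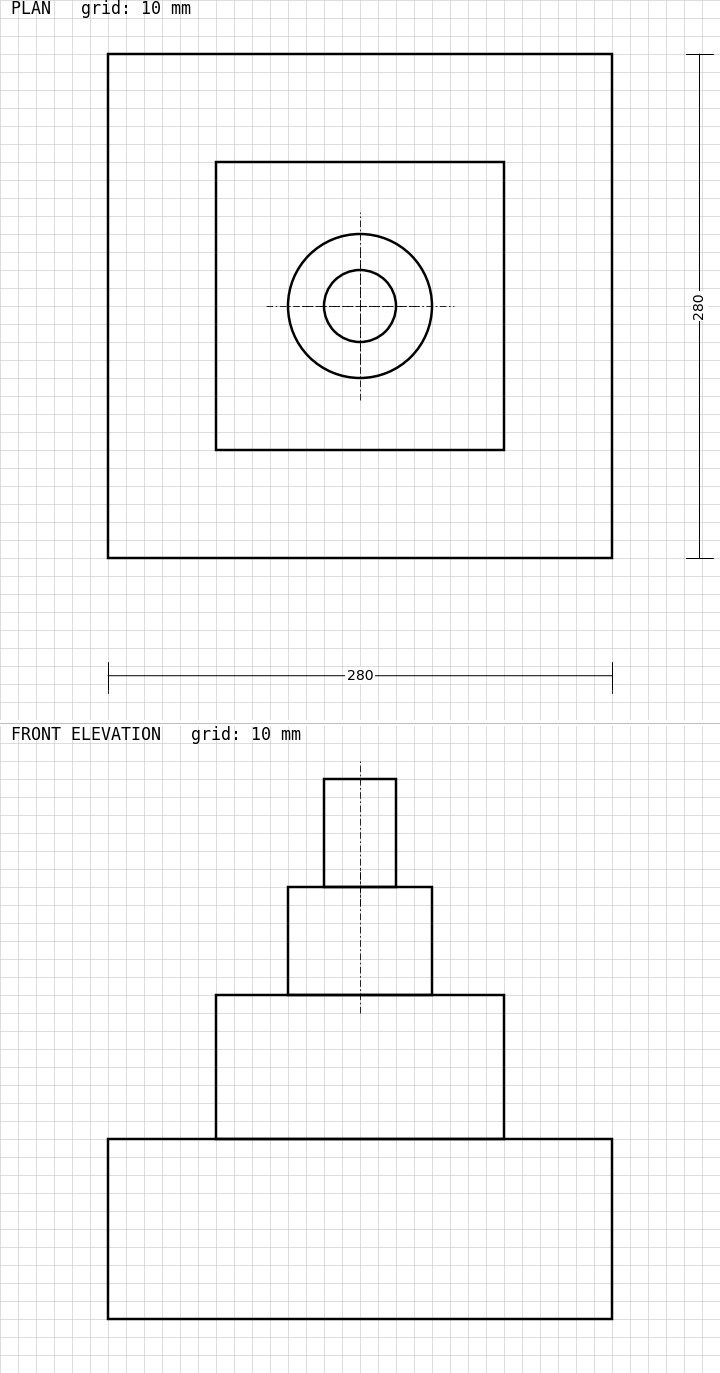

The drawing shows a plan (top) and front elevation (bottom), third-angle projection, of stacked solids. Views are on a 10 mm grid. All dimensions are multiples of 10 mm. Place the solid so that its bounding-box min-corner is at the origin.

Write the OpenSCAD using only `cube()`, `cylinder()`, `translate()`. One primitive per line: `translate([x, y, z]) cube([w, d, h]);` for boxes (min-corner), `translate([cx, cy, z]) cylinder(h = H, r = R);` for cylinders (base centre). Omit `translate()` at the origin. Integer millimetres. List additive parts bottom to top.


cube([280, 280, 100]);
translate([60, 60, 100]) cube([160, 160, 80]);
translate([140, 140, 180]) cylinder(h = 60, r = 40);
translate([140, 140, 240]) cylinder(h = 60, r = 20);


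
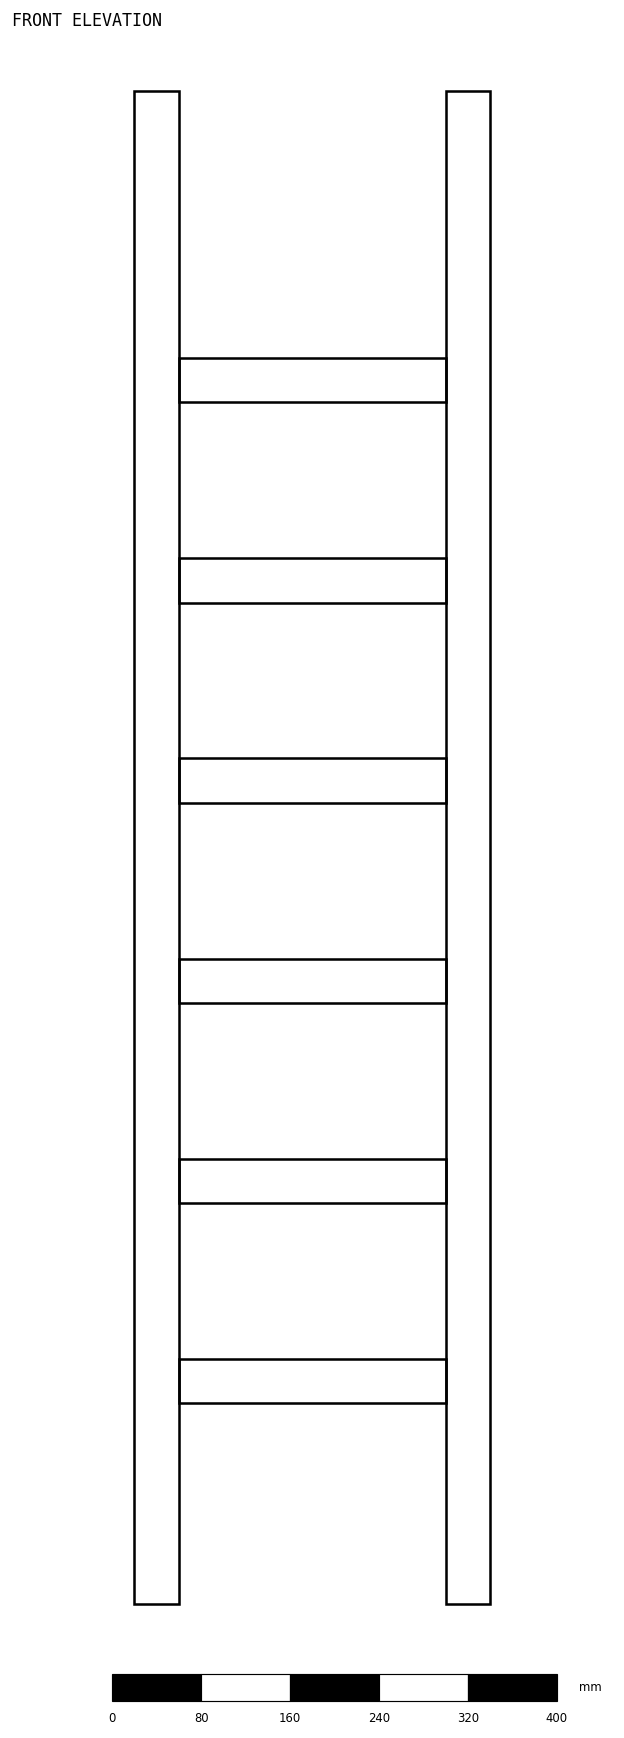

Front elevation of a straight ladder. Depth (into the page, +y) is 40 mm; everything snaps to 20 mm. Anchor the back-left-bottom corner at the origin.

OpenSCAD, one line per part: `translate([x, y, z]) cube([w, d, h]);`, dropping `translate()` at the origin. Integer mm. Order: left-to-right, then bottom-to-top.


cube([40, 40, 1360]);
translate([40, 0, 180]) cube([240, 40, 40]);
translate([40, 0, 360]) cube([240, 40, 40]);
translate([40, 0, 540]) cube([240, 40, 40]);
translate([40, 0, 720]) cube([240, 40, 40]);
translate([40, 0, 900]) cube([240, 40, 40]);
translate([40, 0, 1080]) cube([240, 40, 40]);
translate([280, 0, 0]) cube([40, 40, 1360]);


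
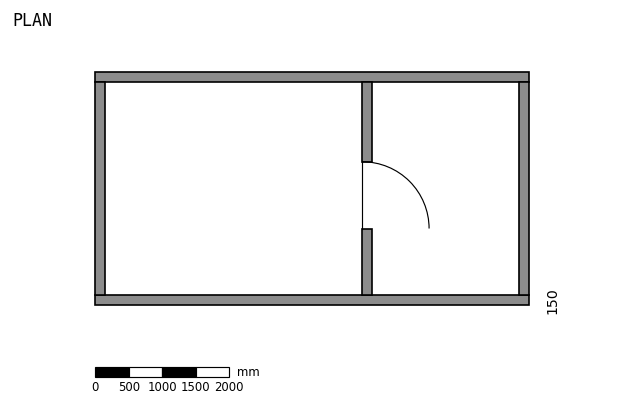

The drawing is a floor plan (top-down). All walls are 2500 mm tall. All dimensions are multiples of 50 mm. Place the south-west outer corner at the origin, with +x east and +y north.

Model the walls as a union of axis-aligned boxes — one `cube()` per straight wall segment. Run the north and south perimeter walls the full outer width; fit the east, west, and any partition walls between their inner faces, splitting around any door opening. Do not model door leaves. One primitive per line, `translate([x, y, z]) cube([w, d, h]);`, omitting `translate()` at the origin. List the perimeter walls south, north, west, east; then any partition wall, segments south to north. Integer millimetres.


cube([6500, 150, 2500]);
translate([0, 3350, 0]) cube([6500, 150, 2500]);
translate([0, 150, 0]) cube([150, 3200, 2500]);
translate([6350, 150, 0]) cube([150, 3200, 2500]);
translate([4000, 150, 0]) cube([150, 1000, 2500]);
translate([4000, 2150, 0]) cube([150, 1200, 2500]);
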